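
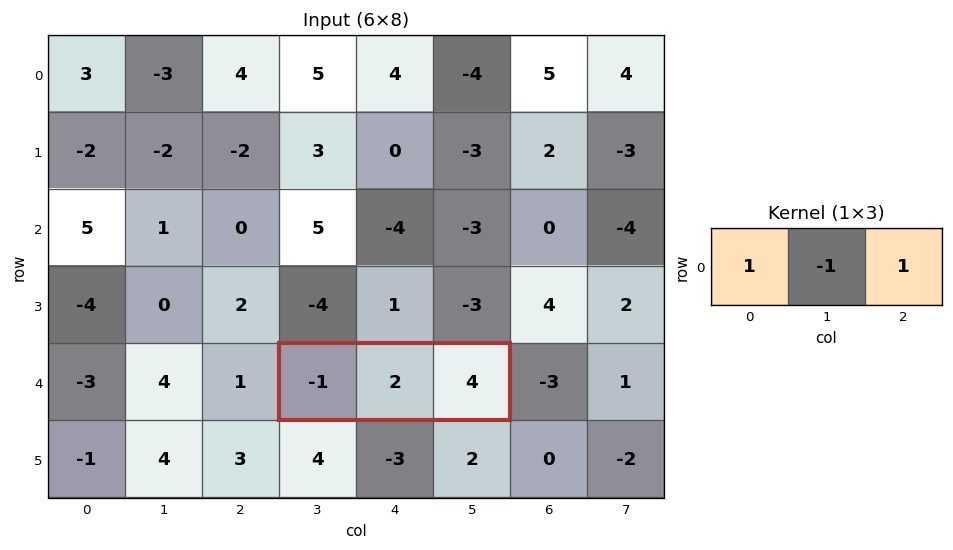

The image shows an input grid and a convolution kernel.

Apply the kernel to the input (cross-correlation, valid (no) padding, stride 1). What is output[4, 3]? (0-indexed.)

1

The receptive field on the input at this output position is [-1 2 4]. Elementwise product with the kernel and sum: -1·1 + 2·-1 + 4·1.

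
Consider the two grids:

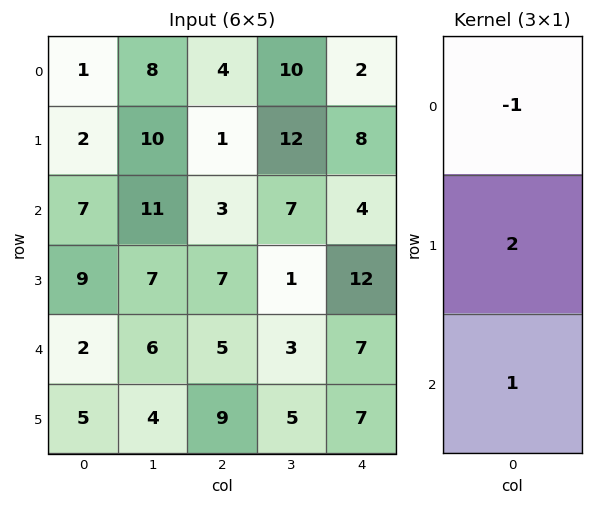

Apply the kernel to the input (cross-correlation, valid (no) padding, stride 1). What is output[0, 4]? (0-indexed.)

The receptive field on the input at this output position is [2 / 8 / 4]. Elementwise product with the kernel and sum: 2·-1 + 8·2 + 4·1.

18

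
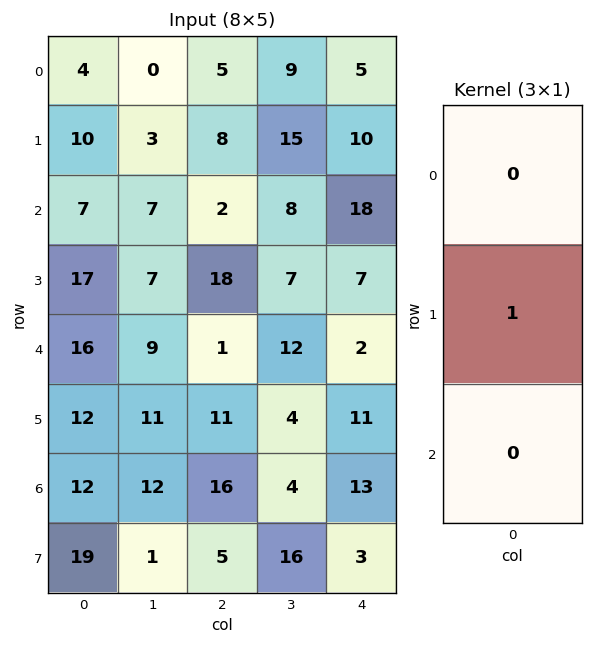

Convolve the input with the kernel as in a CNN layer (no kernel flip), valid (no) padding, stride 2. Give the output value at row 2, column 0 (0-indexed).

The receptive field on the input at this output position is [16 / 12 / 12]. Elementwise product with the kernel and sum: 12·1.

12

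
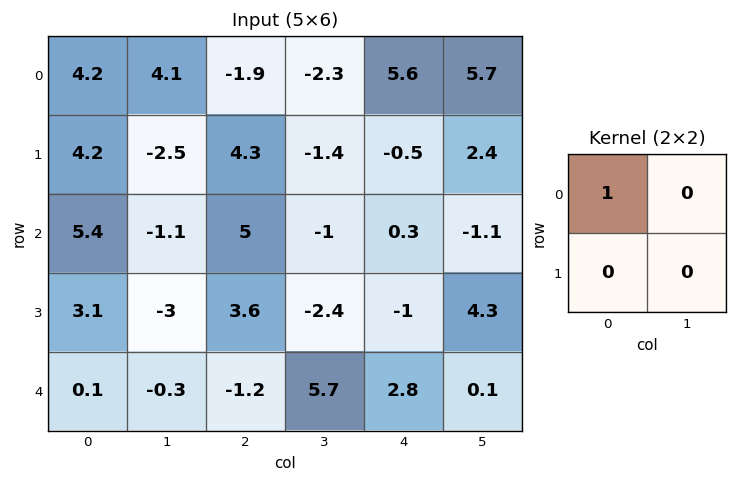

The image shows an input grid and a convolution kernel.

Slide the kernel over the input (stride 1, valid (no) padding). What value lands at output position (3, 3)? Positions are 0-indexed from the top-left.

-2.4

The receptive field on the input at this output position is [-2.4 -1 / 5.7 2.8]. Elementwise product with the kernel and sum: -2.4·1.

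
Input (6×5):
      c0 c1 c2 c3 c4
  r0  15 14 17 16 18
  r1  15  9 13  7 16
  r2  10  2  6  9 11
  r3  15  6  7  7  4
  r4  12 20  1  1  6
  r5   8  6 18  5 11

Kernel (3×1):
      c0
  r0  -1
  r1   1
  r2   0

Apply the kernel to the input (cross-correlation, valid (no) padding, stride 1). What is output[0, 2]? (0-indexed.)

-4

The receptive field on the input at this output position is [17 / 13 / 6]. Elementwise product with the kernel and sum: 17·-1 + 13·1.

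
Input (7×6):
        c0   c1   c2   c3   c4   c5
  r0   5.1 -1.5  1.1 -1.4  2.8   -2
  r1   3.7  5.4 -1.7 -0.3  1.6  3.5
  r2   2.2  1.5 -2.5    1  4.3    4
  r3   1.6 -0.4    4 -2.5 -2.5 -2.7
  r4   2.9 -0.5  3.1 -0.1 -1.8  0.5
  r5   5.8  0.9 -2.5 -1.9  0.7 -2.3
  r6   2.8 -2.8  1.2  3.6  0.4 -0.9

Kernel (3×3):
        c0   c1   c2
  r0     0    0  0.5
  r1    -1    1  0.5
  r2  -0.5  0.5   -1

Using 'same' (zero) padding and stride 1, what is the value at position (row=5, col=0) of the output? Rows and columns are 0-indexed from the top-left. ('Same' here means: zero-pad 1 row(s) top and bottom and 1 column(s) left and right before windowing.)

The receptive field on the zero-padded input at this output position is [0 2.9 -0.5 / 0 5.8 0.9 / 0 2.8 -2.8]. Elementwise product with the kernel and sum: -0.5·0.5 + 0·-1 + 5.8·1 + 0.9·0.5 + 0·-0.5 + 2.8·0.5 + -2.8·-1.

10.2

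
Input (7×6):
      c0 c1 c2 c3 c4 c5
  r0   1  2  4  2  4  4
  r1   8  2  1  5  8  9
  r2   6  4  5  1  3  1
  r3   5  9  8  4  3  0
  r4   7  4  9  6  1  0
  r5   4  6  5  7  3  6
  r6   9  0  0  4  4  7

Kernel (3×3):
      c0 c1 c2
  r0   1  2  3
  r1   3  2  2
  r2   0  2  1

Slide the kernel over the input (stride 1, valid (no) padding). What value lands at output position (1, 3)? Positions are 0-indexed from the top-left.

65

The receptive field on the input at this output position is [5 8 9 / 1 3 1 / 4 3 0]. Elementwise product with the kernel and sum: 5·1 + 8·2 + 9·3 + 1·3 + 3·2 + 1·2 + 3·2 + 0·1.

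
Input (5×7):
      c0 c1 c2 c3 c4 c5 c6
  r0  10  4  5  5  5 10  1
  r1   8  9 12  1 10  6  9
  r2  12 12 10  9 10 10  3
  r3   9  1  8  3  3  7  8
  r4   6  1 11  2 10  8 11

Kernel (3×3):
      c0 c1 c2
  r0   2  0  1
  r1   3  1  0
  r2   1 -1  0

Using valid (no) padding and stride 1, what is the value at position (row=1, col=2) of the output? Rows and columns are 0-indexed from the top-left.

78

The receptive field on the input at this output position is [12 1 10 / 10 9 10 / 8 3 3]. Elementwise product with the kernel and sum: 12·2 + 10·1 + 10·3 + 9·1 + 8·1 + 3·-1.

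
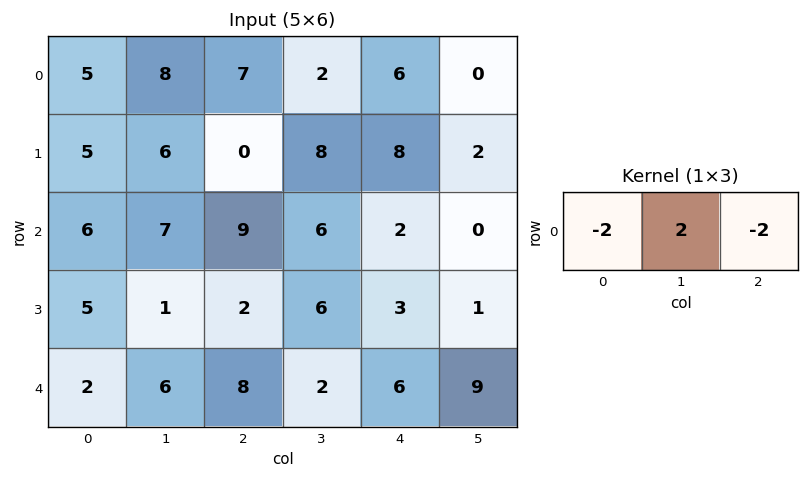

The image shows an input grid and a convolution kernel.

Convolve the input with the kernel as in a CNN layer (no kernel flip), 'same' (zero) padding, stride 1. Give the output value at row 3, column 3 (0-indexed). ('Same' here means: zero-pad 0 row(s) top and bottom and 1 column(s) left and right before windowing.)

The receptive field on the zero-padded input at this output position is [2 6 3]. Elementwise product with the kernel and sum: 2·-2 + 6·2 + 3·-2.

2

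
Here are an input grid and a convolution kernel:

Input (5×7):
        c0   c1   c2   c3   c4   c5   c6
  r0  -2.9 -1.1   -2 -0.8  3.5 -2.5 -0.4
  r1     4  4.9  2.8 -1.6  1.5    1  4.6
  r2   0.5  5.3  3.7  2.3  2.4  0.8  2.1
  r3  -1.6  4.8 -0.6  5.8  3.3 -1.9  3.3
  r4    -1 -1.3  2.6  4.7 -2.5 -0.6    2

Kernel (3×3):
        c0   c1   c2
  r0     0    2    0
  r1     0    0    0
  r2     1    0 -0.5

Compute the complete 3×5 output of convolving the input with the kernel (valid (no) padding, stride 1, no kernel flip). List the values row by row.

-3.55 0.15 0.9 8.9 -3.65
8.5 7.5 -5.45 9.75 3.65
8.3 3.75 8.45 9.8 -1.9

Output[0,0]: The receptive field on the input at this output position is [-2.9 -1.1 -2 / 4 4.9 2.8 / 0.5 5.3 3.7]. Elementwise product with the kernel and sum: -1.1·2 + 0.5·1 + 3.7·-0.5.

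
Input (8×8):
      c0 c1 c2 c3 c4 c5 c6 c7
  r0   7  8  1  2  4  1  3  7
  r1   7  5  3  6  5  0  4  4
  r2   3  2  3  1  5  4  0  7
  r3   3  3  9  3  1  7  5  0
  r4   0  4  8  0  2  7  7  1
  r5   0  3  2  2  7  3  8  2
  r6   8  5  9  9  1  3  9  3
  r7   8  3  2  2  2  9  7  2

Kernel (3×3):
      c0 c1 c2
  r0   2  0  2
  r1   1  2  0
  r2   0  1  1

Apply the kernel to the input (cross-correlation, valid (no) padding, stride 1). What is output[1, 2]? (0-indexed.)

The receptive field on the input at this output position is [3 6 5 / 3 1 5 / 9 3 1]. Elementwise product with the kernel and sum: 3·2 + 5·2 + 3·1 + 1·2 + 3·1 + 1·1.

25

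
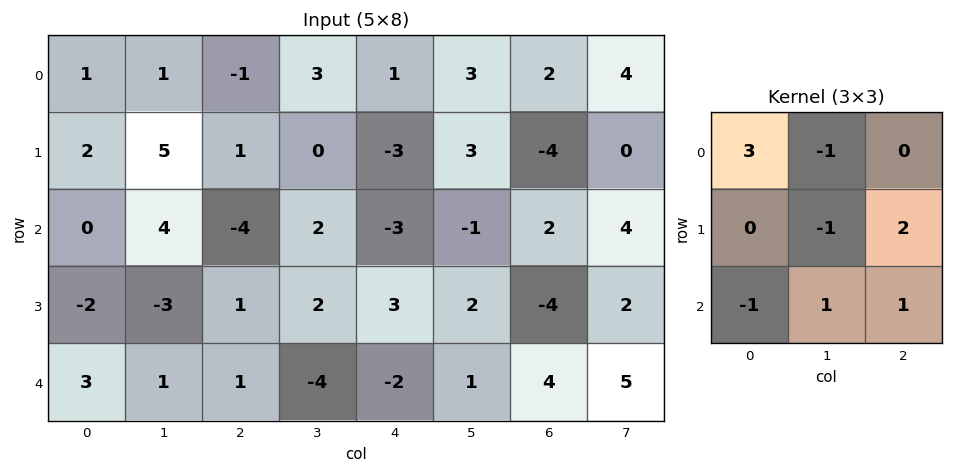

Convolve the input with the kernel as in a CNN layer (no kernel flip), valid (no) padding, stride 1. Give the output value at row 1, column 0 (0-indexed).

The receptive field on the input at this output position is [2 5 1 / 0 4 -4 / -2 -3 1]. Elementwise product with the kernel and sum: 2·3 + 5·-1 + 4·-1 + -4·2 + -2·-1 + -3·1 + 1·1.

-11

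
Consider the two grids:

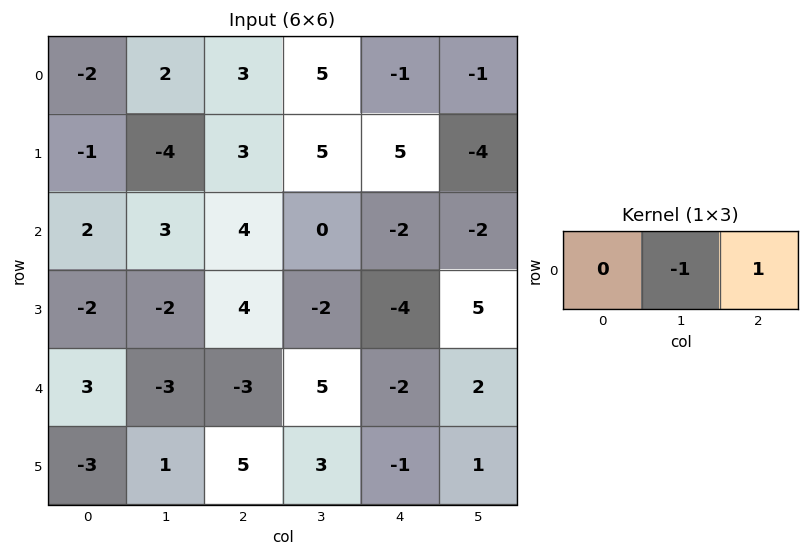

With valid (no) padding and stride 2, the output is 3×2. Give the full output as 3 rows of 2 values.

1 -6
1 -2
0 -7

Output[0,0]: The receptive field on the input at this output position is [-2 2 3]. Elementwise product with the kernel and sum: 2·-1 + 3·1.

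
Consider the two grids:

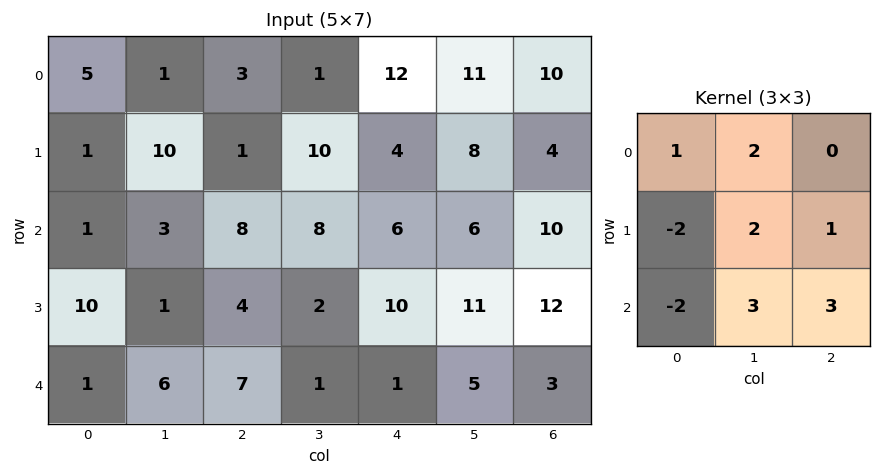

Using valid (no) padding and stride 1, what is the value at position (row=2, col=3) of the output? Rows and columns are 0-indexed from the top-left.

63

The receptive field on the input at this output position is [8 6 6 / 2 10 11 / 1 1 5]. Elementwise product with the kernel and sum: 8·1 + 6·2 + 2·-2 + 10·2 + 11·1 + 1·-2 + 1·3 + 5·3.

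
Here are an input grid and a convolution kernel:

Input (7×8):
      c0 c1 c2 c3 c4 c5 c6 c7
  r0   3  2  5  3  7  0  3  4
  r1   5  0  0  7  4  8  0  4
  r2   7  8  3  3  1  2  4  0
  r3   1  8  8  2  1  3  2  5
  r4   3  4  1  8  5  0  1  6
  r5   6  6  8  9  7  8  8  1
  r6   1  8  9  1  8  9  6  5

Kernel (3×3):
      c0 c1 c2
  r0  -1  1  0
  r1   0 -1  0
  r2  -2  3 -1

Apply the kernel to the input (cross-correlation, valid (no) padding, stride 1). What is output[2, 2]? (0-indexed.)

15

The receptive field on the input at this output position is [3 3 1 / 8 2 1 / 1 8 5]. Elementwise product with the kernel and sum: 3·-1 + 3·1 + 2·-1 + 1·-2 + 8·3 + 5·-1.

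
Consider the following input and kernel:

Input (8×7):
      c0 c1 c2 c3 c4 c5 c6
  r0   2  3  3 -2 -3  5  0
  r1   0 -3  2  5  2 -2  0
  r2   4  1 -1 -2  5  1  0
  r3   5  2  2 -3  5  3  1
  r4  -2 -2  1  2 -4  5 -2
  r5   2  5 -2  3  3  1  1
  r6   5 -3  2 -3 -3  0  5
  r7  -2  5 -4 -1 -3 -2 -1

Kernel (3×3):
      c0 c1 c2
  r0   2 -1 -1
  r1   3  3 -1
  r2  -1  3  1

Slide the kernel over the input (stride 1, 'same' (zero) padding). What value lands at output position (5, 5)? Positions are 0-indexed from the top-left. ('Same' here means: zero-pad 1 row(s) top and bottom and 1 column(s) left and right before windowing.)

The receptive field on the zero-padded input at this output position is [-4 5 -2 / 3 1 1 / -3 0 5]. Elementwise product with the kernel and sum: -4·2 + 5·-1 + -2·-1 + 3·3 + 1·3 + 1·-1 + -3·-1 + 0·3 + 5·1.

8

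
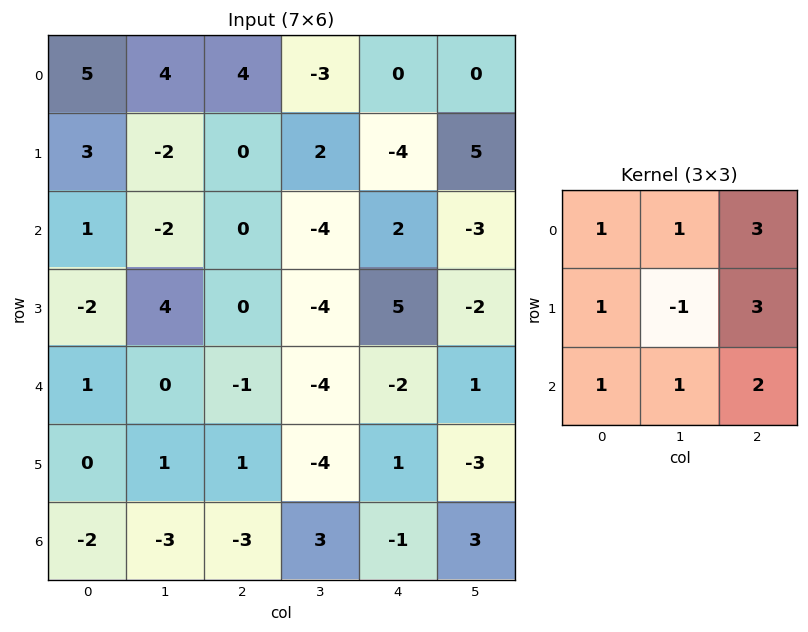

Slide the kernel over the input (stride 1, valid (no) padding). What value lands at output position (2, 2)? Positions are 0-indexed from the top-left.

12

The receptive field on the input at this output position is [0 -4 2 / 0 -4 5 / -1 -4 -2]. Elementwise product with the kernel and sum: 0·1 + -4·1 + 2·3 + 0·1 + -4·-1 + 5·3 + -1·1 + -4·1 + -2·2.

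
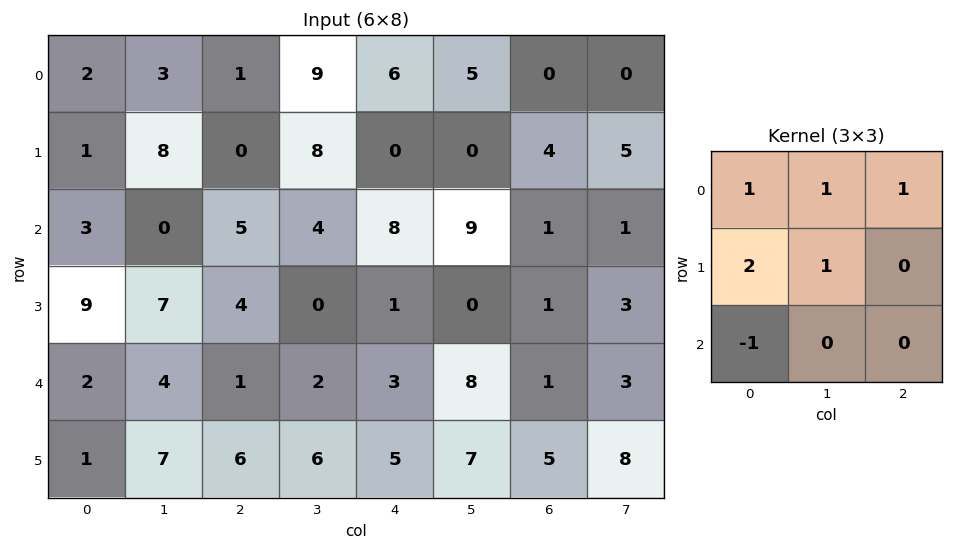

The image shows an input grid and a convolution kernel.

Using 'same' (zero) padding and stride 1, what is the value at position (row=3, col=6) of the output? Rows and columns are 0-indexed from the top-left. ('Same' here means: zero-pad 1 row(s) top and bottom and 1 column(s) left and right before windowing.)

The receptive field on the zero-padded input at this output position is [9 1 1 / 0 1 3 / 8 1 3]. Elementwise product with the kernel and sum: 9·1 + 1·1 + 1·1 + 0·2 + 1·1 + 8·-1.

4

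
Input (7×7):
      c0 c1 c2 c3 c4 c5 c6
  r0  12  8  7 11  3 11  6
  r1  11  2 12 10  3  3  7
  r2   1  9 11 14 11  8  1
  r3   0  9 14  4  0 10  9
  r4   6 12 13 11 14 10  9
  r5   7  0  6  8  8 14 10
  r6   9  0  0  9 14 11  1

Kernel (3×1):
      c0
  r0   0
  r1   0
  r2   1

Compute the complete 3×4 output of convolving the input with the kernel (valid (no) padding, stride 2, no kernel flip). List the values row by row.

1 11 11 1
6 13 14 9
9 0 14 1

Output[0,0]: The receptive field on the input at this output position is [12 / 11 / 1]. Elementwise product with the kernel and sum: 1·1.
Output[0,1]: The receptive field on the input at this output position is [7 / 12 / 11]. Elementwise product with the kernel and sum: 11·1.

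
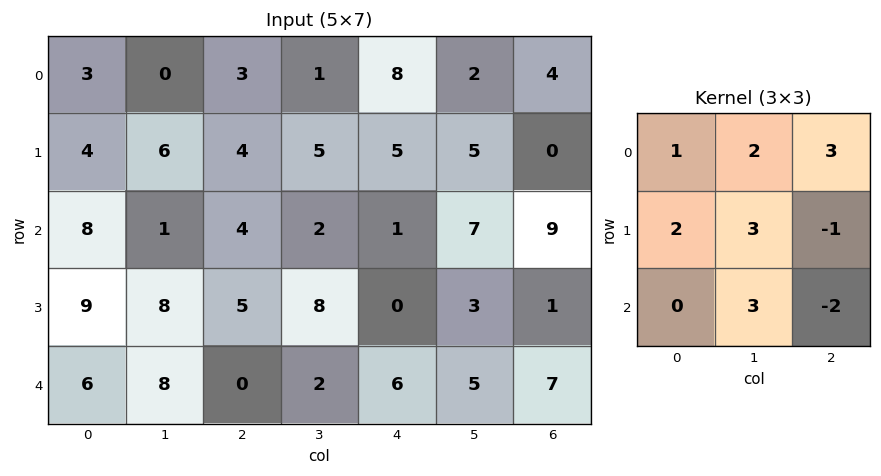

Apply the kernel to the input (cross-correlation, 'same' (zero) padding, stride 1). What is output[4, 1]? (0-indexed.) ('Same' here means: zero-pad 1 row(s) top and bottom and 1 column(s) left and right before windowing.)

76

The receptive field on the zero-padded input at this output position is [9 8 5 / 6 8 0 / 0 0 0]. Elementwise product with the kernel and sum: 9·1 + 8·2 + 5·3 + 6·2 + 8·3 + 0·-1 + 0·3 + 0·-2.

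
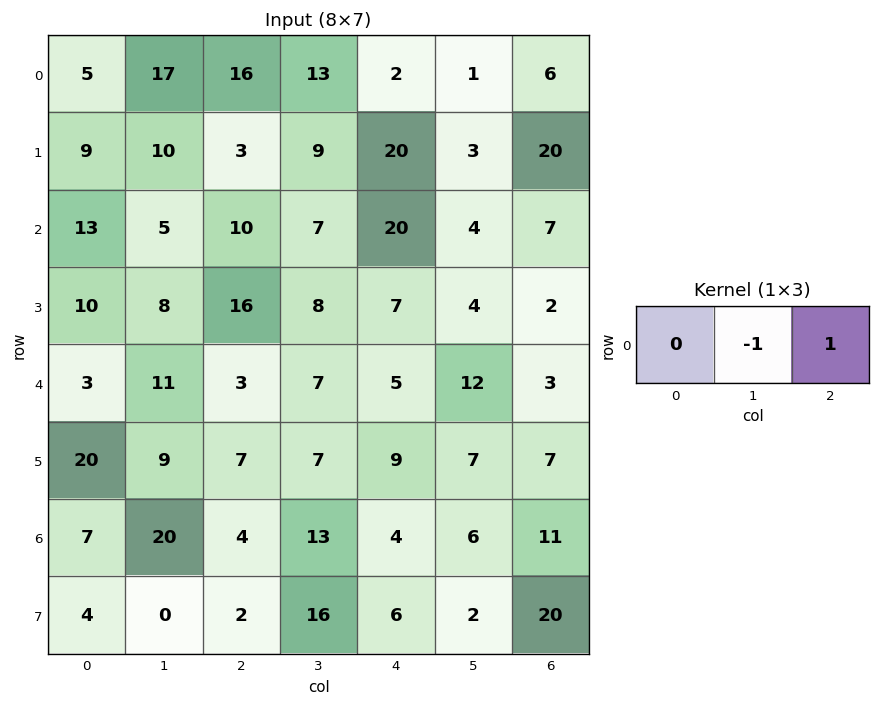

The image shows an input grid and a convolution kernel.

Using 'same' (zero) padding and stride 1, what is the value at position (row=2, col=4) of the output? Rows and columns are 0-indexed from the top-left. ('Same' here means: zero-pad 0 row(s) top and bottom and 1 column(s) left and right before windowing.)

The receptive field on the zero-padded input at this output position is [7 20 4]. Elementwise product with the kernel and sum: 20·-1 + 4·1.

-16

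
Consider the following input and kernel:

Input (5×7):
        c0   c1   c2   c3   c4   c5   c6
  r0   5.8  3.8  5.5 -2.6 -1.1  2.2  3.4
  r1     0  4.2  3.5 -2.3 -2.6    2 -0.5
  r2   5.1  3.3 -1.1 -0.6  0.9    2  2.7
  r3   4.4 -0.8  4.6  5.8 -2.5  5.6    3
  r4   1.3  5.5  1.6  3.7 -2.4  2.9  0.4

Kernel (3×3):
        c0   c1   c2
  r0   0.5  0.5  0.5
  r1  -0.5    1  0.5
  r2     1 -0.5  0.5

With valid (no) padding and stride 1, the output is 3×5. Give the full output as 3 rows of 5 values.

Output[0,0]: The receptive field on the input at this output position is [5.8 3.8 5.5 / 0 4.2 3.5 / 5.1 3.3 -1.1]. Elementwise product with the kernel and sum: 5.8·0.5 + 3.8·0.5 + 5.5·0.5 + 0·-0.5 + 4.2·1 + 3.5·0.5 + 5.1·1 + 3.3·-0.5 + -1.1·0.5.
Output[0,1]: The receptive field on the input at this output position is [3.8 5.5 -2.6 / 4.2 3.5 -2.3 / 3.3 -1.1 -0.6]. Elementwise product with the kernel and sum: 3.8·0.5 + 5.5·0.5 + -2.6·0.5 + 4.2·-0.5 + 3.5·1 + -2.3·0.5 + 3.3·1 + -1.1·-0.5 + -0.6·0.5.

16.4 7.15 -4.8 -1.25 6.55
11.15 -0.55 0.15 10.6 -1.45
2.3 15.25 0.4 4.9 7.5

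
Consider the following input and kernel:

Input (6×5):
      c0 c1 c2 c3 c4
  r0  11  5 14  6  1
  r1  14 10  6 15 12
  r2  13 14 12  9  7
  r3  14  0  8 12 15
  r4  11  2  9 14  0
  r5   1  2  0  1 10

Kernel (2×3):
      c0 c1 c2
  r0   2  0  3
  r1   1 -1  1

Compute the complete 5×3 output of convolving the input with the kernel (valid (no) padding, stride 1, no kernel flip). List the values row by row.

Output[0,0]: The receptive field on the input at this output position is [11 5 14 / 14 10 6]. Elementwise product with the kernel and sum: 11·2 + 14·3 + 14·1 + 10·-1 + 6·1.
Output[0,1]: The receptive field on the input at this output position is [5 14 6 / 10 6 15]. Elementwise product with the kernel and sum: 5·2 + 6·3 + 10·1 + 6·-1 + 15·1.

74 47 34
57 76 58
84 59 56
70 43 56
48 49 27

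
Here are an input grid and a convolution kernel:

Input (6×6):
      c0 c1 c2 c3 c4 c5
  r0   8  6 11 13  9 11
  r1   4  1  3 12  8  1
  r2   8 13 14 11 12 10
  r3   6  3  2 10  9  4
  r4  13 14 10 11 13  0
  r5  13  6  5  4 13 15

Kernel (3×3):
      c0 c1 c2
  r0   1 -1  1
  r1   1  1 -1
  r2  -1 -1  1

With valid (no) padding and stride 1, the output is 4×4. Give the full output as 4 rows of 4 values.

8 -16 1 21
6 31 9 3
-1 -8 10 0
8 17 13 27

Output[0,0]: The receptive field on the input at this output position is [8 6 11 / 4 1 3 / 8 13 14]. Elementwise product with the kernel and sum: 8·1 + 6·-1 + 11·1 + 4·1 + 1·1 + 3·-1 + 8·-1 + 13·-1 + 14·1.
Output[0,1]: The receptive field on the input at this output position is [6 11 13 / 1 3 12 / 13 14 11]. Elementwise product with the kernel and sum: 6·1 + 11·-1 + 13·1 + 1·1 + 3·1 + 12·-1 + 13·-1 + 14·-1 + 11·1.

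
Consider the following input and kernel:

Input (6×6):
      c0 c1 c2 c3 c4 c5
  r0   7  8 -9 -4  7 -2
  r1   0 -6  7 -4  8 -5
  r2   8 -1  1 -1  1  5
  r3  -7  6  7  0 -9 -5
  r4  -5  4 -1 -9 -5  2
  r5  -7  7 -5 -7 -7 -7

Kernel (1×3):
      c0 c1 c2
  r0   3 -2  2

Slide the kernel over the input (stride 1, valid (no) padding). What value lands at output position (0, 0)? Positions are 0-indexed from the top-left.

-13

The receptive field on the input at this output position is [7 8 -9]. Elementwise product with the kernel and sum: 7·3 + 8·-2 + -9·2.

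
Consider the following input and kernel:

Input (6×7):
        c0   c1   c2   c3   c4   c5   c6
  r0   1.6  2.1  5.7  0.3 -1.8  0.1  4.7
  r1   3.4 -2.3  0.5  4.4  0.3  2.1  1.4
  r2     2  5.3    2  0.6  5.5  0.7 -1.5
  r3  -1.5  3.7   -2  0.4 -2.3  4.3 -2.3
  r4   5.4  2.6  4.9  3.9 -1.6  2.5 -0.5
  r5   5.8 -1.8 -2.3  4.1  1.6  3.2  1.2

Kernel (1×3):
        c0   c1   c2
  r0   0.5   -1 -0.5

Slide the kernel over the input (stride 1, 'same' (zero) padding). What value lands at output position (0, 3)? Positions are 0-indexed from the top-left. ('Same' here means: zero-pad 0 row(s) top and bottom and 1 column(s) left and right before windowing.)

The receptive field on the zero-padded input at this output position is [5.7 0.3 -1.8]. Elementwise product with the kernel and sum: 5.7·0.5 + 0.3·-1 + -1.8·-0.5.

3.45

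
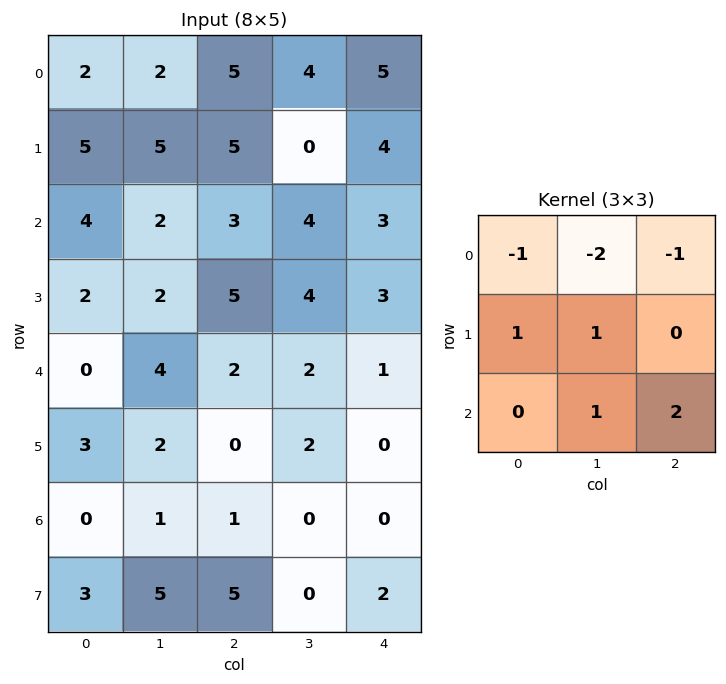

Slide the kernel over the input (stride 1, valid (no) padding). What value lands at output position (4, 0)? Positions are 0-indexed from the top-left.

-2

The receptive field on the input at this output position is [0 4 2 / 3 2 0 / 0 1 1]. Elementwise product with the kernel and sum: 0·-1 + 4·-2 + 2·-1 + 3·1 + 2·1 + 1·1 + 1·2.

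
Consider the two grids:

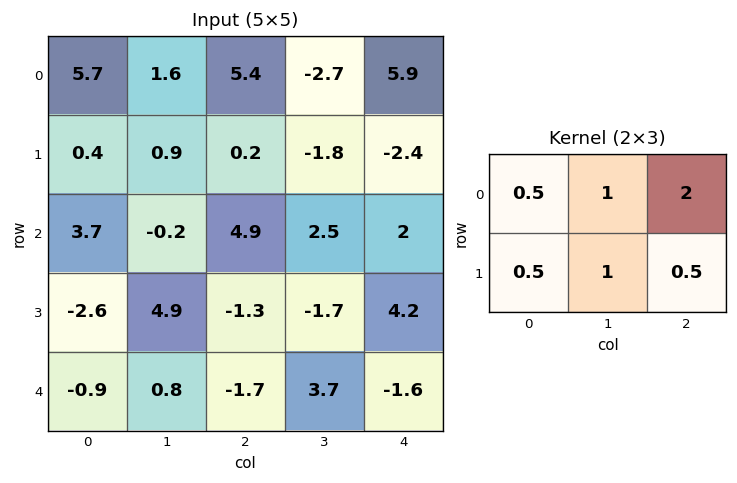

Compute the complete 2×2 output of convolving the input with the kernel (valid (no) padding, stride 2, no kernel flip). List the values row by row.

Output[0,0]: The receptive field on the input at this output position is [5.7 1.6 5.4 / 0.4 0.9 0.2]. Elementwise product with the kernel and sum: 5.7·0.5 + 1.6·1 + 5.4·2 + 0.4·0.5 + 0.9·1 + 0.2·0.5.

16.45 8.9
14.4 8.7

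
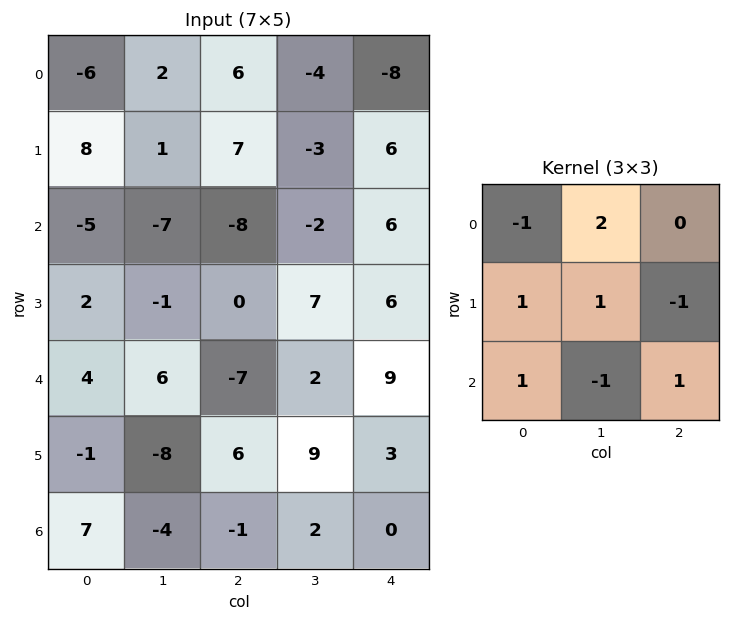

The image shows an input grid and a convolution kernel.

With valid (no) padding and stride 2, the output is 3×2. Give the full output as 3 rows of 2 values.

Output[0,0]: The receptive field on the input at this output position is [-6 2 6 / 8 1 7 / -5 -7 -8]. Elementwise product with the kernel and sum: -6·-1 + 2·2 + 8·1 + 1·1 + 7·-1 + -5·1 + -7·-1 + -8·1.
Output[0,1]: The receptive field on the input at this output position is [6 -4 -8 / 7 -3 6 / -8 -2 6]. Elementwise product with the kernel and sum: 6·-1 + -4·2 + 7·1 + -3·1 + 6·-1 + -8·1 + -2·-1 + 6·1.

6 -16
-17 5
3 20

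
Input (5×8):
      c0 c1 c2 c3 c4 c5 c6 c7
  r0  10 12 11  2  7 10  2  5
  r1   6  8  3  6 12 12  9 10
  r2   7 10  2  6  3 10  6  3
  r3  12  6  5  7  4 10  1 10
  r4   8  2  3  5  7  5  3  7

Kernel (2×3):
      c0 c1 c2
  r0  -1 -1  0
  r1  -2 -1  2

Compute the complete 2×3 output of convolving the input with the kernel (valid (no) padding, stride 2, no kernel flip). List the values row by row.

Output[0,0]: The receptive field on the input at this output position is [10 12 11 / 6 8 3]. Elementwise product with the kernel and sum: 10·-1 + 12·-1 + 6·-2 + 8·-1 + 3·2.
Output[0,1]: The receptive field on the input at this output position is [11 2 7 / 3 6 12]. Elementwise product with the kernel and sum: 11·-1 + 2·-1 + 3·-2 + 6·-1 + 12·2.

-36 -1 -35
-37 -17 -29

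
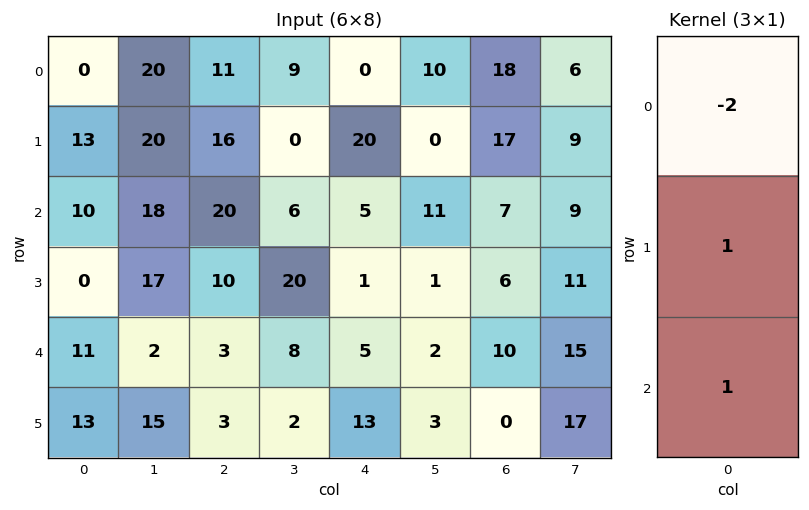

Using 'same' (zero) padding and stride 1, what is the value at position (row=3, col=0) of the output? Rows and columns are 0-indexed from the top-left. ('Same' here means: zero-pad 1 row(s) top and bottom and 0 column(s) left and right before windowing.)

The receptive field on the zero-padded input at this output position is [10 / 0 / 11]. Elementwise product with the kernel and sum: 10·-2 + 0·1 + 11·1.

-9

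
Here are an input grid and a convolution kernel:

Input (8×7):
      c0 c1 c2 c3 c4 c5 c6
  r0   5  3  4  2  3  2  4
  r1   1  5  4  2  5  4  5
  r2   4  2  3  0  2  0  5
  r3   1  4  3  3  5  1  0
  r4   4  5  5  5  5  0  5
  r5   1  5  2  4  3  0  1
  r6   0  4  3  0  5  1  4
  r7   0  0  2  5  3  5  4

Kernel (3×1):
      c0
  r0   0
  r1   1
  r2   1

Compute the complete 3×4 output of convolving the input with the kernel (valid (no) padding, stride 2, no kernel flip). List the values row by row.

5 7 7 10
5 8 10 5
1 5 8 5

Output[0,0]: The receptive field on the input at this output position is [5 / 1 / 4]. Elementwise product with the kernel and sum: 1·1 + 4·1.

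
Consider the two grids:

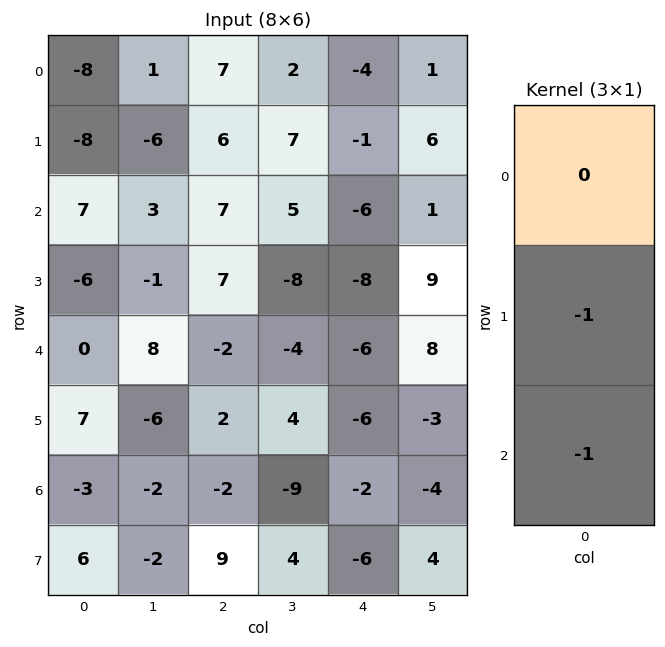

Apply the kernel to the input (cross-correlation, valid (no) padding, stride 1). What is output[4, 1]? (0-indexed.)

The receptive field on the input at this output position is [8 / -6 / -2]. Elementwise product with the kernel and sum: -6·-1 + -2·-1.

8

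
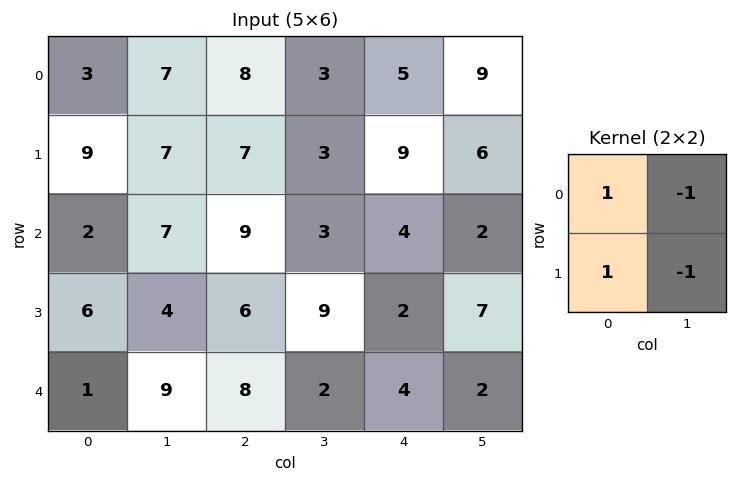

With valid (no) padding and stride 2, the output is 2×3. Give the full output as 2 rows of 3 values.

-2 9 -1
-3 3 -3

Output[0,0]: The receptive field on the input at this output position is [3 7 / 9 7]. Elementwise product with the kernel and sum: 3·1 + 7·-1 + 9·1 + 7·-1.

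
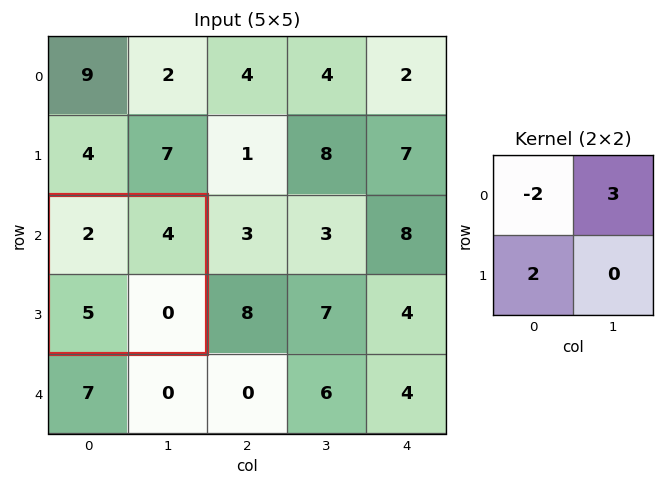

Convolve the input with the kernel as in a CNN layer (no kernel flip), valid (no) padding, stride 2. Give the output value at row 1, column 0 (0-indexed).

18

The receptive field on the input at this output position is [2 4 / 5 0]. Elementwise product with the kernel and sum: 2·-2 + 4·3 + 5·2.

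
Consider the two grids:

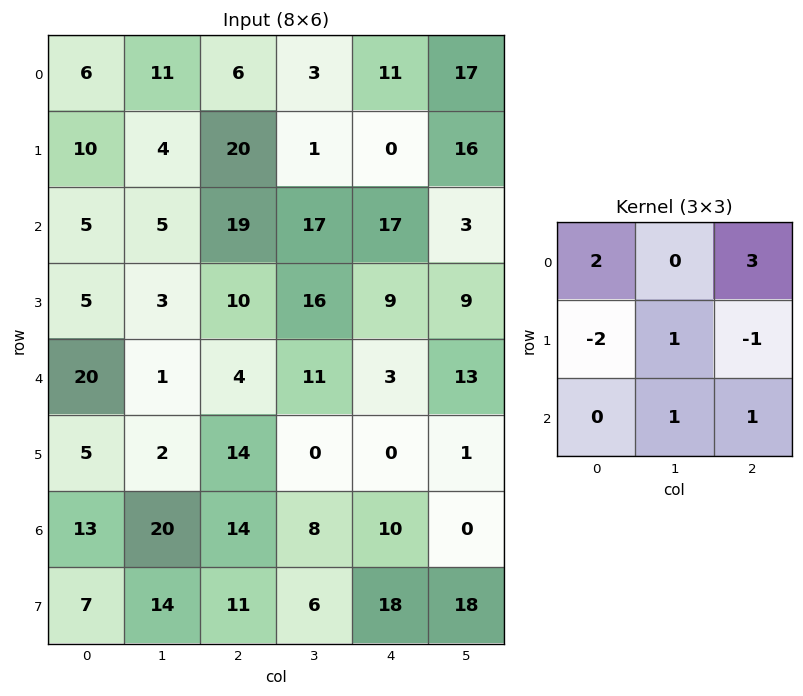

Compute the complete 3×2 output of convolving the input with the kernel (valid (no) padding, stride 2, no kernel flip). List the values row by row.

Output[0,0]: The receptive field on the input at this output position is [6 11 6 / 10 4 20 / 5 5 19]. Elementwise product with the kernel and sum: 6·2 + 6·3 + 10·-2 + 4·1 + 20·-1 + 5·1 + 19·1.
Output[0,1]: The receptive field on the input at this output position is [6 3 11 / 20 1 0 / 19 17 17]. Elementwise product with the kernel and sum: 6·2 + 11·3 + 20·-2 + 1·1 + 0·-1 + 17·1 + 17·1.

18 40
55 90
64 7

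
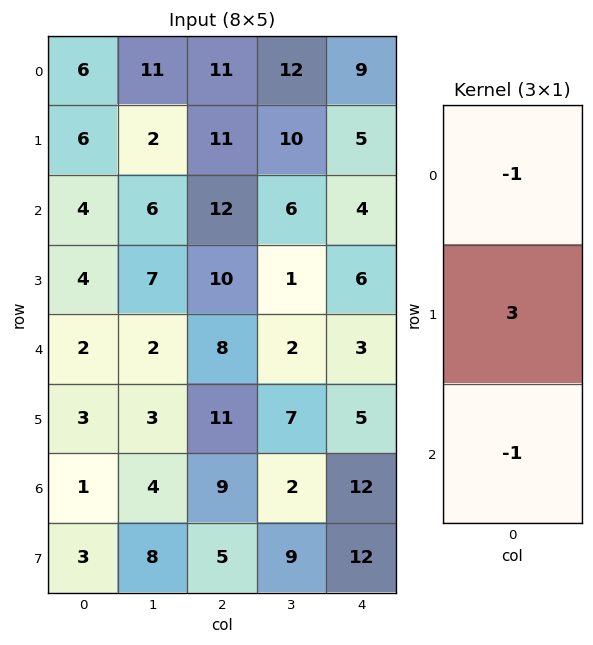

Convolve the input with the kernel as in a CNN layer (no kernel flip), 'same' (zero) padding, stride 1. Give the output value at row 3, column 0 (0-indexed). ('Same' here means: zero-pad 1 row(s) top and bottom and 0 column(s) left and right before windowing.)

The receptive field on the zero-padded input at this output position is [4 / 4 / 2]. Elementwise product with the kernel and sum: 4·-1 + 4·3 + 2·-1.

6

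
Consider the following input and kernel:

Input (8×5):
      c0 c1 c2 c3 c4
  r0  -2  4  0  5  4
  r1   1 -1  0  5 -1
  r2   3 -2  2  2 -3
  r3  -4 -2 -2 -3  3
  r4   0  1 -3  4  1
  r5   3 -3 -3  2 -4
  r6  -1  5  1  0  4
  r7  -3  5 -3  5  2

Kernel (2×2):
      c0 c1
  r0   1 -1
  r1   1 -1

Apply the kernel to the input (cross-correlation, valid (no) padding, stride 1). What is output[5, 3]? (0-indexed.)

2

The receptive field on the input at this output position is [2 -4 / 0 4]. Elementwise product with the kernel and sum: 2·1 + -4·-1 + 0·1 + 4·-1.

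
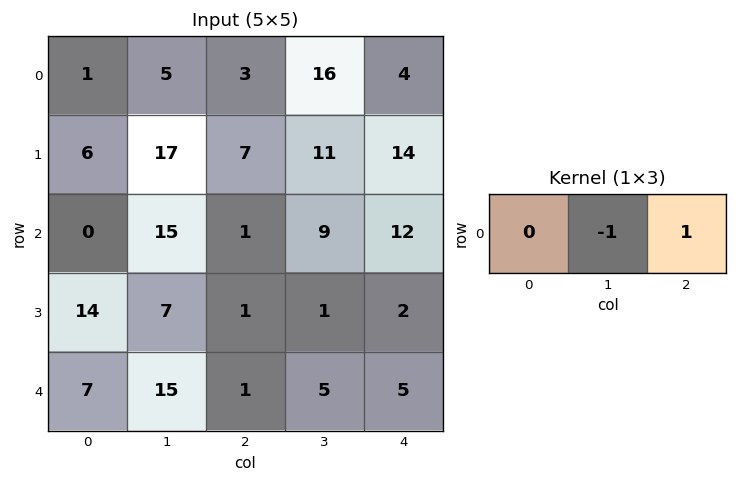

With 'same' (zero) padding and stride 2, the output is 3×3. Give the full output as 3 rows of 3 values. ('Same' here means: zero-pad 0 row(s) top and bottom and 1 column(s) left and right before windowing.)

4 13 -4
15 8 -12
8 4 -5

Output[0,0]: The receptive field on the zero-padded input at this output position is [0 1 5]. Elementwise product with the kernel and sum: 1·-1 + 5·1.
Output[0,1]: The receptive field on the zero-padded input at this output position is [5 3 16]. Elementwise product with the kernel and sum: 3·-1 + 16·1.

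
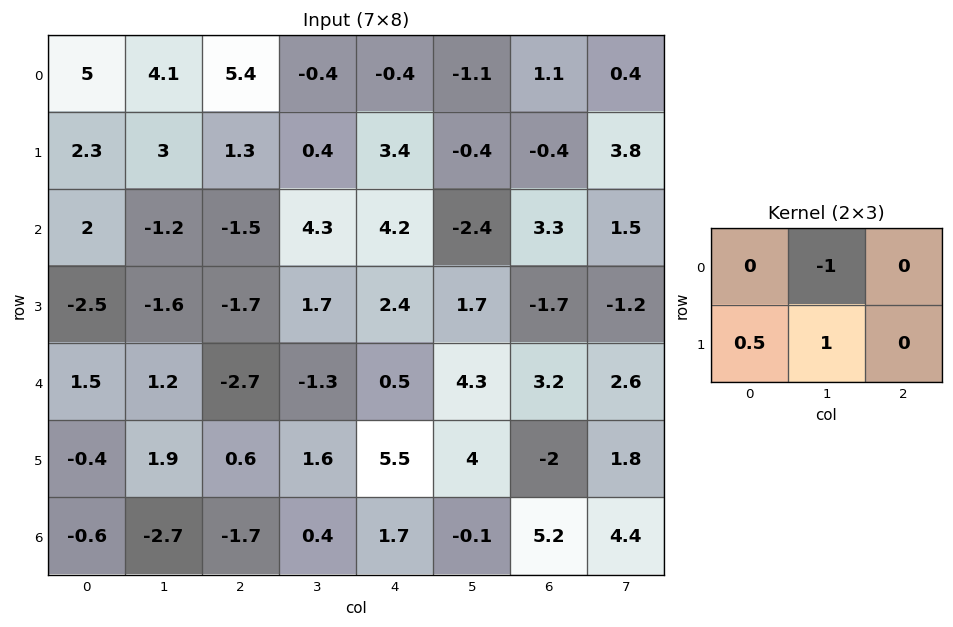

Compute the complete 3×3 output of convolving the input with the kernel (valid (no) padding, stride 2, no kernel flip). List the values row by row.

0.05 1.45 2.4
-1.65 -3.45 5.3
0.5 3.2 2.45

Output[0,0]: The receptive field on the input at this output position is [5 4.1 5.4 / 2.3 3 1.3]. Elementwise product with the kernel and sum: 4.1·-1 + 2.3·0.5 + 3·1.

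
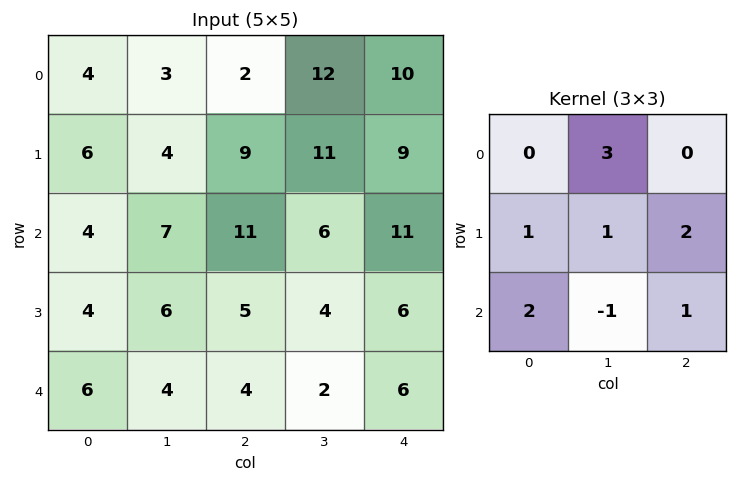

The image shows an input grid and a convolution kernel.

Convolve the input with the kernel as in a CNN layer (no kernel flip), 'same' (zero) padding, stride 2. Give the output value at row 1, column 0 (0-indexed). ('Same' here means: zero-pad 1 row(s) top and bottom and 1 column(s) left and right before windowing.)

The receptive field on the zero-padded input at this output position is [0 6 4 / 0 4 7 / 0 4 6]. Elementwise product with the kernel and sum: 6·3 + 0·1 + 4·1 + 7·2 + 0·2 + 4·-1 + 6·1.

38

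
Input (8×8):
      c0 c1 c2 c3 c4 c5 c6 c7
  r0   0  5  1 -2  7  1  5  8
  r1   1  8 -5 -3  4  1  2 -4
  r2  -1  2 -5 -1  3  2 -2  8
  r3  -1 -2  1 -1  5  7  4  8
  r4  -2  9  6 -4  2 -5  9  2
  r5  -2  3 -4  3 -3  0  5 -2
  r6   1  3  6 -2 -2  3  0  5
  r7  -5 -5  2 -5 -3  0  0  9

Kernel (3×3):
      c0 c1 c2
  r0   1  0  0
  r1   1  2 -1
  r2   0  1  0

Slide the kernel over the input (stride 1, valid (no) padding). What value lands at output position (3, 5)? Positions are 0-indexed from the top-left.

23

The receptive field on the input at this output position is [7 4 8 / -5 9 2 / 0 5 -2]. Elementwise product with the kernel and sum: 7·1 + -5·1 + 9·2 + 2·-1 + 5·1.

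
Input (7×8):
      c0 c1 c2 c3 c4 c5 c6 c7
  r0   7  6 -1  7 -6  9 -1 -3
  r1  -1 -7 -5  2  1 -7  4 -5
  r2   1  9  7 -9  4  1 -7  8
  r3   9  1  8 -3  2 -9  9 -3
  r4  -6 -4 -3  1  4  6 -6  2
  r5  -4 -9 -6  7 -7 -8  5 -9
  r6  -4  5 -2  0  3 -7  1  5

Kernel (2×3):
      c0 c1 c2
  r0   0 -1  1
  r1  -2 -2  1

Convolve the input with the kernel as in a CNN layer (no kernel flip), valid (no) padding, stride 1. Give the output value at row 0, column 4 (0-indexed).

6

The receptive field on the input at this output position is [-6 9 -1 / 1 -7 4]. Elementwise product with the kernel and sum: 9·-1 + -1·1 + 1·-2 + -7·-2 + 4·1.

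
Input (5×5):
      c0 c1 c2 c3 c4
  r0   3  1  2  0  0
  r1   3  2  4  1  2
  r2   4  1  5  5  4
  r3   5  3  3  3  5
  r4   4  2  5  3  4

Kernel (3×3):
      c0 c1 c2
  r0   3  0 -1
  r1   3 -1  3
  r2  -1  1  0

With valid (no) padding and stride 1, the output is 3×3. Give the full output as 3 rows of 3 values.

23 12 23
29 18 32
26 16 30

Output[0,0]: The receptive field on the input at this output position is [3 1 2 / 3 2 4 / 4 1 5]. Elementwise product with the kernel and sum: 3·3 + 2·-1 + 3·3 + 2·-1 + 4·3 + 4·-1 + 1·1.
Output[0,1]: The receptive field on the input at this output position is [1 2 0 / 2 4 1 / 1 5 5]. Elementwise product with the kernel and sum: 1·3 + 0·-1 + 2·3 + 4·-1 + 1·3 + 1·-1 + 5·1.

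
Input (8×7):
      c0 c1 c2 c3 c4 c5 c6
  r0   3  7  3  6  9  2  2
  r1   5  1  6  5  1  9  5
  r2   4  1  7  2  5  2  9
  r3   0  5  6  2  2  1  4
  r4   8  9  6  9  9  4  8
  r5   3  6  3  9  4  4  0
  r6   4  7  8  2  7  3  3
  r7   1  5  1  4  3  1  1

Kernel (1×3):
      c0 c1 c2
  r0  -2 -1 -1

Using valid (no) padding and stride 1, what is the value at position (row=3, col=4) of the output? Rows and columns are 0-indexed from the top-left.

-9

The receptive field on the input at this output position is [2 1 4]. Elementwise product with the kernel and sum: 2·-2 + 1·-1 + 4·-1.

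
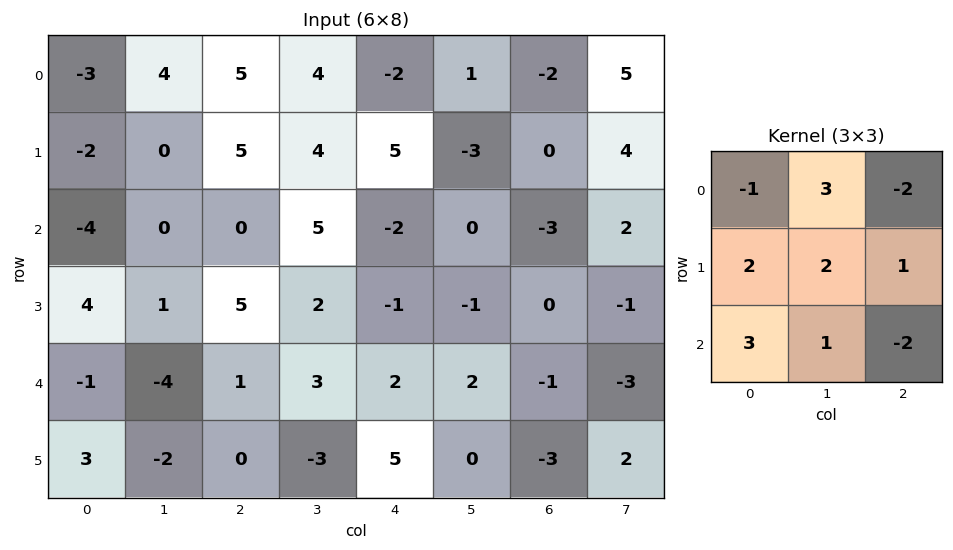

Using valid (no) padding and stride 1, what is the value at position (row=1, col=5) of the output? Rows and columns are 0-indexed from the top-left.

The receptive field on the input at this output position is [-3 0 4 / 0 -3 2 / -1 0 -1]. Elementwise product with the kernel and sum: -3·-1 + 0·3 + 4·-2 + 0·2 + -3·2 + 2·1 + -1·3 + 0·1 + -1·-2.

-10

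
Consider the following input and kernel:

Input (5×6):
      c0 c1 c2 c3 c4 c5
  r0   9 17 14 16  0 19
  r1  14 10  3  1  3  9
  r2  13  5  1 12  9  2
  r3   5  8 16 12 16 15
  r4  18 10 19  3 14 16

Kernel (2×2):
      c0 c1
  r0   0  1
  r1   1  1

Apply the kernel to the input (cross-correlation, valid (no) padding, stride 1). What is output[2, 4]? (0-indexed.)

33

The receptive field on the input at this output position is [9 2 / 16 15]. Elementwise product with the kernel and sum: 2·1 + 16·1 + 15·1.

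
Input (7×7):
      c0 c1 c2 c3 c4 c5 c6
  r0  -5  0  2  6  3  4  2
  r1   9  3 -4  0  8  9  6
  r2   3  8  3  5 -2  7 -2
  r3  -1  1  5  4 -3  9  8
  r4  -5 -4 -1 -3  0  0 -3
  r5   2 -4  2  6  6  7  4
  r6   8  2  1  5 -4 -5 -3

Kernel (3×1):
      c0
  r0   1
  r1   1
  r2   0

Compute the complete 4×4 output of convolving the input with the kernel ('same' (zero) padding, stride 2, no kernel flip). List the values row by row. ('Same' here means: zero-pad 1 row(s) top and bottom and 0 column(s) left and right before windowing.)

-5 2 3 2
12 -1 6 4
-6 4 -3 5
10 3 2 1

Output[0,0]: The receptive field on the zero-padded input at this output position is [0 / -5 / 9]. Elementwise product with the kernel and sum: 0·1 + -5·1.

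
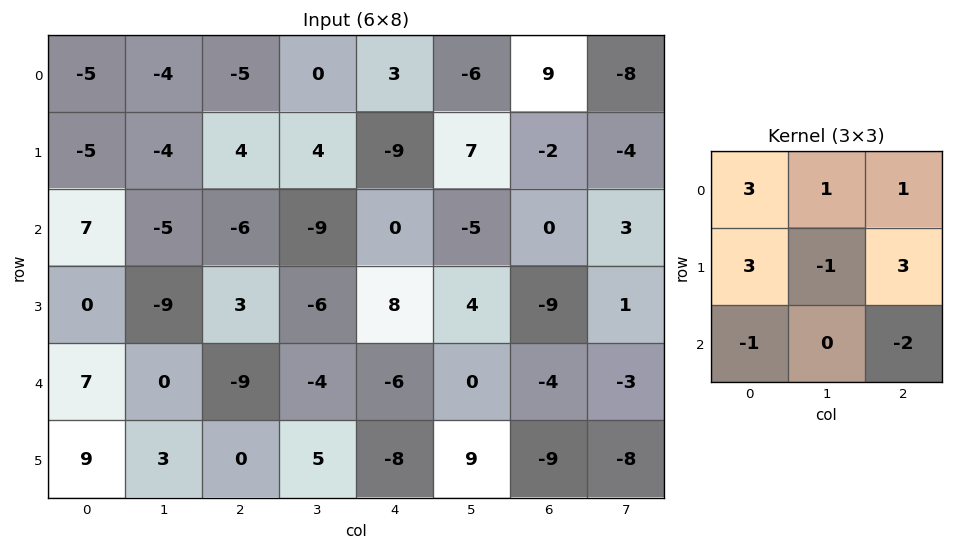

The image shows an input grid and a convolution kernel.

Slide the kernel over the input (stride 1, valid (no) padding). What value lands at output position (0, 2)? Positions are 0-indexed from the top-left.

-25

The receptive field on the input at this output position is [-5 0 3 / 4 4 -9 / -6 -9 0]. Elementwise product with the kernel and sum: -5·3 + 0·1 + 3·1 + 4·3 + 4·-1 + -9·3 + -6·-1 + 0·-2.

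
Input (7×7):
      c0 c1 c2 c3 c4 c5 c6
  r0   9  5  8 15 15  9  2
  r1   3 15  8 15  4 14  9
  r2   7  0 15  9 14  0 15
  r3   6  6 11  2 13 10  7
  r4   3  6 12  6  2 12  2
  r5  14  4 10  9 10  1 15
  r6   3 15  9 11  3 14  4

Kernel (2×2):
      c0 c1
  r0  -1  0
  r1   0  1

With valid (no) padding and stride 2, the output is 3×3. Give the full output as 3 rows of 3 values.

6 7 -1
-1 -13 -4
1 -3 -1

Output[0,0]: The receptive field on the input at this output position is [9 5 / 3 15]. Elementwise product with the kernel and sum: 9·-1 + 15·1.
Output[0,1]: The receptive field on the input at this output position is [8 15 / 8 15]. Elementwise product with the kernel and sum: 8·-1 + 15·1.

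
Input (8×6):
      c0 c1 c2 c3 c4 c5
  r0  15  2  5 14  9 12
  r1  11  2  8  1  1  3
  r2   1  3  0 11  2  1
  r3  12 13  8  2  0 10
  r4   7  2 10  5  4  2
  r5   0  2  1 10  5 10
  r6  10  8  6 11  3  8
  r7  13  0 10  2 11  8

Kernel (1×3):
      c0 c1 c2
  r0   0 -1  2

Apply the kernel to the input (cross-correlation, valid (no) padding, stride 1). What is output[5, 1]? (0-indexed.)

19

The receptive field on the input at this output position is [2 1 10]. Elementwise product with the kernel and sum: 1·-1 + 10·2.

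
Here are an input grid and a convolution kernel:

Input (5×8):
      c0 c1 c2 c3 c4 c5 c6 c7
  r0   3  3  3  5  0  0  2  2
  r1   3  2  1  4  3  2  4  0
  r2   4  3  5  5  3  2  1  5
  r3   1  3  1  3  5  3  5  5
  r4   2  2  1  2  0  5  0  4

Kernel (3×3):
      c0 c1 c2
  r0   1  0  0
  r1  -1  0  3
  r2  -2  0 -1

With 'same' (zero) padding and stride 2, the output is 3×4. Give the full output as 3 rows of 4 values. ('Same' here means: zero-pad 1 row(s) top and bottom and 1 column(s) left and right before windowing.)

7 4 -15 2
6 5 -4 4
6 7 16 10

Output[0,0]: The receptive field on the zero-padded input at this output position is [0 0 0 / 0 3 3 / 0 3 2]. Elementwise product with the kernel and sum: 0·1 + 0·-1 + 3·3 + 0·-2 + 2·-1.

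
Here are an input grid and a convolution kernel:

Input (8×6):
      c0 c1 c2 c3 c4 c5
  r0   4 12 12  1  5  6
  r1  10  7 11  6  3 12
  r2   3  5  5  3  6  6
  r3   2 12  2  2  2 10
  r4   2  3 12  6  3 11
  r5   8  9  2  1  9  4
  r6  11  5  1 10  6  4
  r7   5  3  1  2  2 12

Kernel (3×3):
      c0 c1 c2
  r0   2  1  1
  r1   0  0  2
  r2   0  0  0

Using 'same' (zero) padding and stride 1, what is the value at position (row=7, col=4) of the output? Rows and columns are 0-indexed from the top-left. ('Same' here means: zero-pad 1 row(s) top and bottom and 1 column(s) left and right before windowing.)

The receptive field on the zero-padded input at this output position is [10 6 4 / 2 2 12 / 0 0 0]. Elementwise product with the kernel and sum: 10·2 + 6·1 + 4·1 + 12·2.

54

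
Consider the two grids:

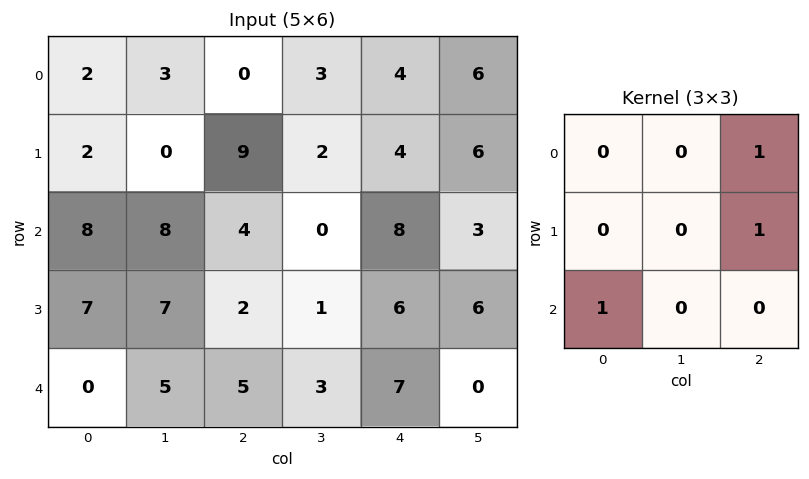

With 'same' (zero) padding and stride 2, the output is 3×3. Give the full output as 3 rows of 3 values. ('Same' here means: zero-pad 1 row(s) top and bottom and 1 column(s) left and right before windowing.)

3 3 8
8 9 10
12 4 6

Output[0,0]: The receptive field on the zero-padded input at this output position is [0 0 0 / 0 2 3 / 0 2 0]. Elementwise product with the kernel and sum: 0·1 + 3·1 + 0·1.
Output[0,1]: The receptive field on the zero-padded input at this output position is [0 0 0 / 3 0 3 / 0 9 2]. Elementwise product with the kernel and sum: 0·1 + 3·1 + 0·1.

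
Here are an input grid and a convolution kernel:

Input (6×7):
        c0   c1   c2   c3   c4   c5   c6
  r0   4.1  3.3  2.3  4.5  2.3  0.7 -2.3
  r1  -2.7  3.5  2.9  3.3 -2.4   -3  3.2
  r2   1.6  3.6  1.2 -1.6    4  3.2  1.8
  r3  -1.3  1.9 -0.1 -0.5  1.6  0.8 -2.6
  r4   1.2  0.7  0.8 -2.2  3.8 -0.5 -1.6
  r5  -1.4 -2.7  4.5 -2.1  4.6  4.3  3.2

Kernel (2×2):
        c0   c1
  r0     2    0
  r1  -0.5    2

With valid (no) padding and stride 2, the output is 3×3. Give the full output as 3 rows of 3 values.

Output[0,0]: The receptive field on the input at this output position is [4.1 3.3 / -2.7 3.5]. Elementwise product with the kernel and sum: 4.1·2 + -2.7·-0.5 + 3.5·2.

16.55 9.75 -0.2
7.65 1.45 8.8
-2.3 -4.85 13.9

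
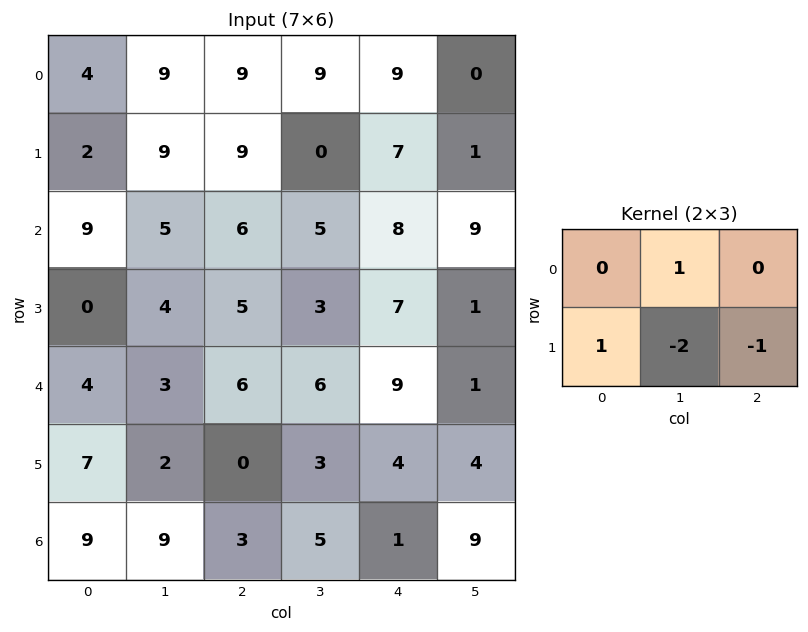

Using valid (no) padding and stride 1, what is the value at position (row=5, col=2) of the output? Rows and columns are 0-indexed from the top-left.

The receptive field on the input at this output position is [0 3 4 / 3 5 1]. Elementwise product with the kernel and sum: 3·1 + 3·1 + 5·-2 + 1·-1.

-5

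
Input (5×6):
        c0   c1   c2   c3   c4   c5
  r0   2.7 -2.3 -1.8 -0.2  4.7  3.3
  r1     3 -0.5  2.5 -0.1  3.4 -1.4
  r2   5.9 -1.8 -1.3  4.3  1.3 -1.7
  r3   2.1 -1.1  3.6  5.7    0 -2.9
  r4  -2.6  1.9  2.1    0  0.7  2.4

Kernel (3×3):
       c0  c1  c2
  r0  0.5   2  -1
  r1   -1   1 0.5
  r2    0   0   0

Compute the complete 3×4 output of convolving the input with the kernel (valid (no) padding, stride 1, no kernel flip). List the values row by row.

Output[0,0]: The receptive field on the input at this output position is [2.7 -2.3 -1.8 / 3 -0.5 2.5 / 5.9 -1.8 -1.3]. Elementwise product with the kernel and sum: 2.7·0.5 + -2.3·2 + -1.8·-1 + 3·-1 + -0.5·1 + 2.5·0.5.
Output[0,1]: The receptive field on the input at this output position is [-2.3 -1.8 -0.2 / -0.5 2.5 -0.1 / -1.8 -1.3 4.3]. Elementwise product with the kernel and sum: -2.3·0.5 + -1.8·2 + -0.2·-1 + -0.5·-1 + 2.5·1 + -0.1·0.5.

-3.7 -1.6 -6.9 8.8
-10.35 7.5 3.9 4.3
-0.75 -0.25 8.75 -0.7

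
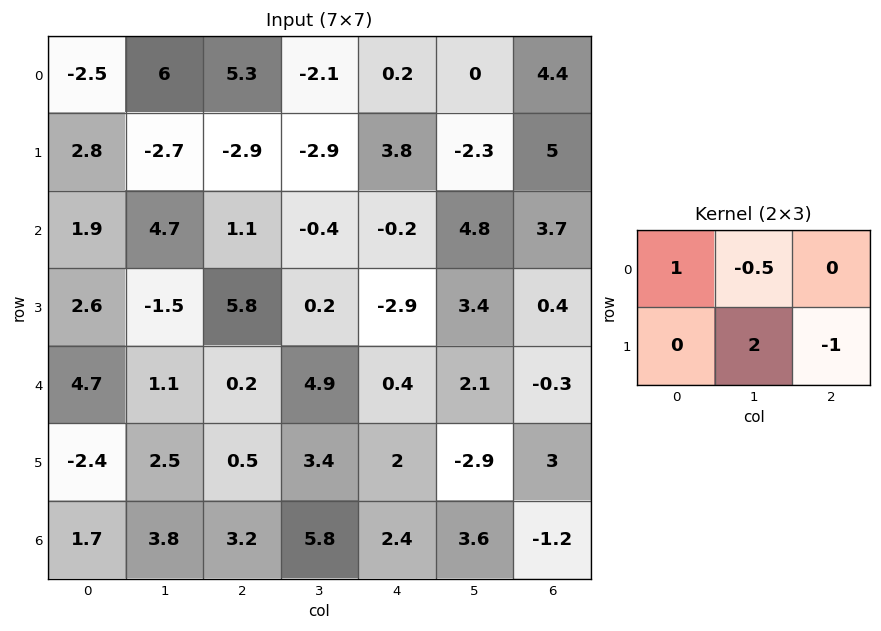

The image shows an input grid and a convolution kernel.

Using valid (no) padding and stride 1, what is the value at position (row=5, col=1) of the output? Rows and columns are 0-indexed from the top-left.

The receptive field on the input at this output position is [2.5 0.5 3.4 / 3.8 3.2 5.8]. Elementwise product with the kernel and sum: 2.5·1 + 0.5·-0.5 + 3.2·2 + 5.8·-1.

2.85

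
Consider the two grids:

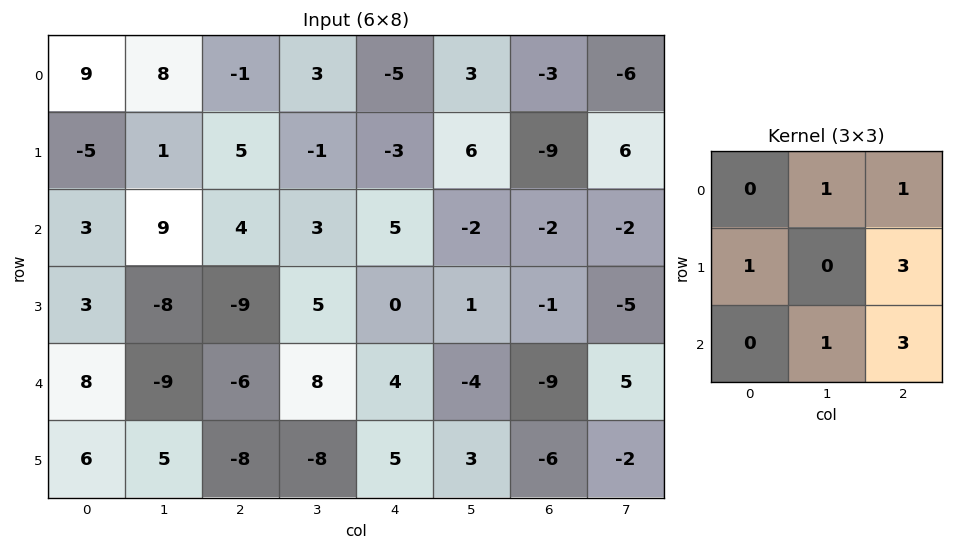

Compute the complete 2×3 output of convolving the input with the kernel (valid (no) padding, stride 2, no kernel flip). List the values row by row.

38 12 -38
-38 19 -38

Output[0,0]: The receptive field on the input at this output position is [9 8 -1 / -5 1 5 / 3 9 4]. Elementwise product with the kernel and sum: 8·1 + -1·1 + -5·1 + 5·3 + 9·1 + 4·3.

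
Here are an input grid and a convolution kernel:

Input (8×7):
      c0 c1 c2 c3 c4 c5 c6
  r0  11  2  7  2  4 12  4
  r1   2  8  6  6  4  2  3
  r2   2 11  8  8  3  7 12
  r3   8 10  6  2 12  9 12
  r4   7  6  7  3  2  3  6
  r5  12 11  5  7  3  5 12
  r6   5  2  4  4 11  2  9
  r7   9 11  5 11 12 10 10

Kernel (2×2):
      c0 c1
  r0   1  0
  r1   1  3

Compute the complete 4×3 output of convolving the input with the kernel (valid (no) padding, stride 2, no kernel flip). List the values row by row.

37 31 14
40 20 42
52 33 20
47 42 53

Output[0,0]: The receptive field on the input at this output position is [11 2 / 2 8]. Elementwise product with the kernel and sum: 11·1 + 2·1 + 8·3.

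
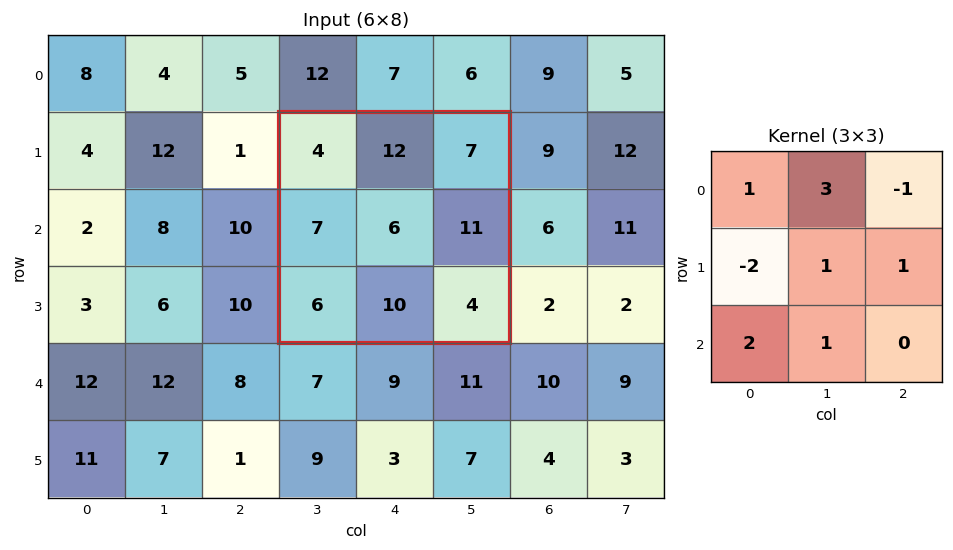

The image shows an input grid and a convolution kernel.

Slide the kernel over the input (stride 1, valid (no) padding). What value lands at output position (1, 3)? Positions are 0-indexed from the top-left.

The receptive field on the input at this output position is [4 12 7 / 7 6 11 / 6 10 4]. Elementwise product with the kernel and sum: 4·1 + 12·3 + 7·-1 + 7·-2 + 6·1 + 11·1 + 6·2 + 10·1.

58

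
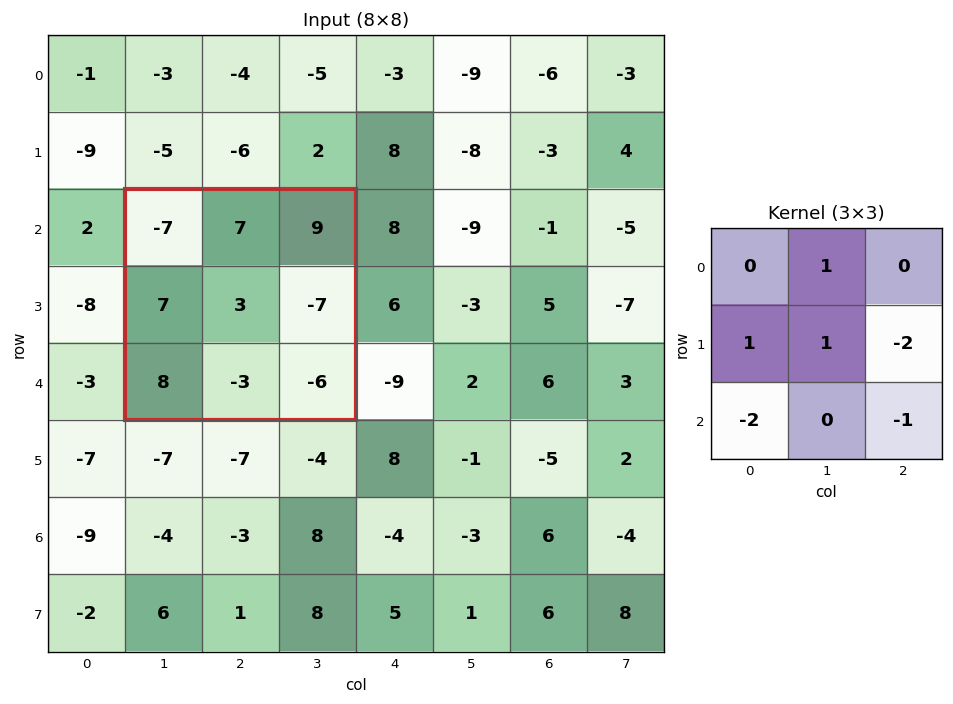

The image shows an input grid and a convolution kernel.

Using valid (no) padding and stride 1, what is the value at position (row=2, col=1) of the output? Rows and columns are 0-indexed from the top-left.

The receptive field on the input at this output position is [-7 7 9 / 7 3 -7 / 8 -3 -6]. Elementwise product with the kernel and sum: 7·1 + 7·1 + 3·1 + -7·-2 + 8·-2 + -6·-1.

21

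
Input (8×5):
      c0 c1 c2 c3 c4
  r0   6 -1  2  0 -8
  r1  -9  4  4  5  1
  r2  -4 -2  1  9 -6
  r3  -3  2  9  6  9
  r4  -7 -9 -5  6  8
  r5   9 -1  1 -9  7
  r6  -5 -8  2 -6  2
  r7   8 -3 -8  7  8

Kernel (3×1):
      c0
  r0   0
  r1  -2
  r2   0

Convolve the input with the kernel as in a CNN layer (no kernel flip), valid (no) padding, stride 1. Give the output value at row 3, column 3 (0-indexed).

The receptive field on the input at this output position is [6 / 6 / -9]. Elementwise product with the kernel and sum: 6·-2.

-12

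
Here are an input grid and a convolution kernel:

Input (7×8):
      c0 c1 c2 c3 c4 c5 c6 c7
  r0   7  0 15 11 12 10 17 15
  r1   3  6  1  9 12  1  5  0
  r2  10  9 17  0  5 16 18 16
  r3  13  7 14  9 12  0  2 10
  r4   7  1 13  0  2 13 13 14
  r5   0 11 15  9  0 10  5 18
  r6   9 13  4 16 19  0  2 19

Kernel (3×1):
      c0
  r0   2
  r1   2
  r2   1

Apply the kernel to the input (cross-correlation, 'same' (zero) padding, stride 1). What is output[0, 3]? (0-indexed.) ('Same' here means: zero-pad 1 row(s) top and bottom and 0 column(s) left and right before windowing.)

The receptive field on the zero-padded input at this output position is [0 / 11 / 9]. Elementwise product with the kernel and sum: 0·2 + 11·2 + 9·1.

31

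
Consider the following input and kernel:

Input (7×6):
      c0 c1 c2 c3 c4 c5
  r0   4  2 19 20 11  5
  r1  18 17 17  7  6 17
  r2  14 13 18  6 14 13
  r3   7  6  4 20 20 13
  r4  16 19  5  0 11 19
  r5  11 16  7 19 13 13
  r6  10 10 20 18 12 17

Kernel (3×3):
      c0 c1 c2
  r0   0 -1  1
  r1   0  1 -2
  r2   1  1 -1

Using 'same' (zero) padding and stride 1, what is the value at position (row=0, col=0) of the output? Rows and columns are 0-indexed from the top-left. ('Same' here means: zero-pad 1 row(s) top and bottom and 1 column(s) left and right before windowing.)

1

The receptive field on the zero-padded input at this output position is [0 0 0 / 0 4 2 / 0 18 17]. Elementwise product with the kernel and sum: 0·-1 + 0·1 + 4·1 + 2·-2 + 0·1 + 18·1 + 17·-1.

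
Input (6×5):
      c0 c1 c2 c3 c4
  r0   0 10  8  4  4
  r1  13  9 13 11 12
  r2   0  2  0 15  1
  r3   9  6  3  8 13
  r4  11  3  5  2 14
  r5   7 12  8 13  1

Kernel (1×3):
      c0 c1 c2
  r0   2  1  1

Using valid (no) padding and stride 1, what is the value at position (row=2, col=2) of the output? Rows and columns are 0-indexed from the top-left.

The receptive field on the input at this output position is [0 15 1]. Elementwise product with the kernel and sum: 0·2 + 15·1 + 1·1.

16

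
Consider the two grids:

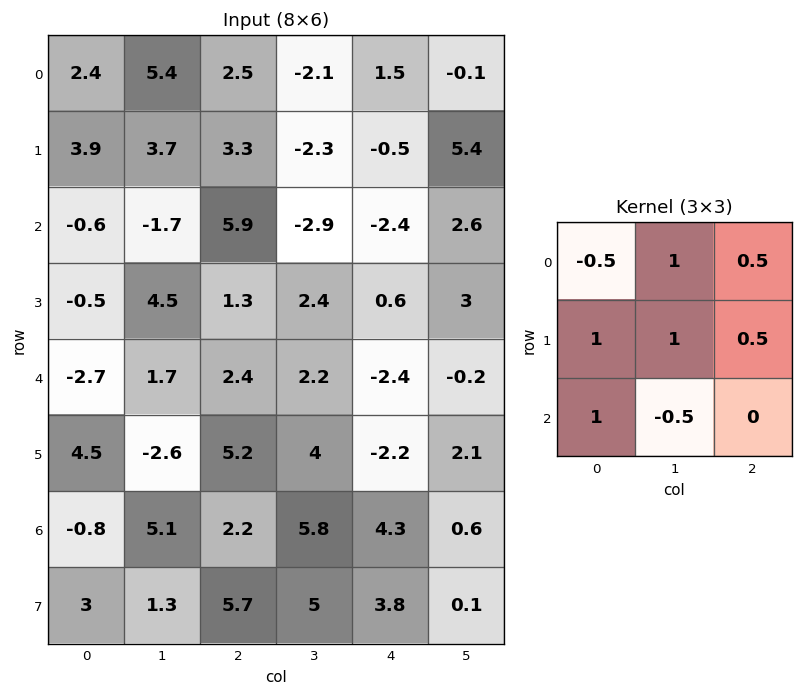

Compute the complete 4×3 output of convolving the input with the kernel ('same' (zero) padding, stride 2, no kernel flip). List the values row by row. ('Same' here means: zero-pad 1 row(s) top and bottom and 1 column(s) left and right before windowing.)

Output[0,0]: The receptive field on the zero-padded input at this output position is [0 0 0 / 0 2.4 5.4 / 0 3.9 3.7]. Elementwise product with the kernel and sum: 0·-0.5 + 0·1 + 0·0.5 + 0·1 + 2.4·1 + 5.4·0.5 + 0·1 + 3.9·-0.5.
Output[0,1]: The receptive field on the zero-padded input at this output position is [0 0 0 / 5.4 2.5 -2.1 / 3.7 3.3 -2.3]. Elementwise product with the kernel and sum: 0·-0.5 + 0·1 + 0·0.5 + 5.4·1 + 2.5·1 + -2.1·0.5 + 3.7·1 + 3.3·-0.5.

3.15 8.9 -2.7
4.55 6.9 1.45
-2.35 0.25 5.7
3.45 17.15 10.35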